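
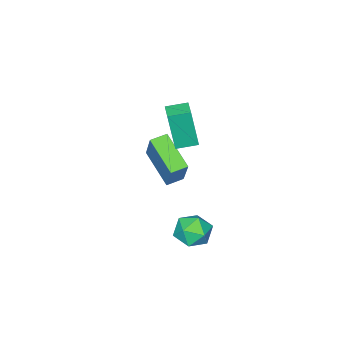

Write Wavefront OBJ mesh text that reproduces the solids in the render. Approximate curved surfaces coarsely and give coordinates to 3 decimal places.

v 1.69 3.216 -2.335
v 2.222 3.973 -2.364
v 2.558 2.647 -1.256
v 3.09 3.404 -1.285
v 2.227 3.458 -0.958
v 1.69 3.81 -1.625
v 3.09 2.81 -1.995
v 2.553 3.162 -2.662
v 3.087 3.722 -2.154
v 2.553 4.122 -1.513
v 2.227 2.498 -2.107
v 1.693 2.898 -1.466
v -2.135 -2.893 -2.405
v -1.561 -2.059 -0.703
v -1.669 -1.131 -3.426
v -1.095 -0.297 -1.724
v -1.325 -3.183 -2.536
v -0.751 -2.349 -0.834
v -0.859 -1.421 -3.557
v -0.285 -0.587 -1.855
v -0.347 -0.524 0.53
v -0.213 -0.878 2.576
v -1.151 0.115 0.693
v -1.017 -0.239 2.739
v 0.277 0.239 0.621
v 0.411 -0.115 2.667
v -0.527 0.878 0.784
v -0.393 0.524 2.83
f 1 12 6
f 1 6 2
f 1 2 8
f 1 8 11
f 1 11 12
f 2 6 10
f 6 12 5
f 12 11 3
f 11 8 7
f 8 2 9
f 4 10 5
f 4 5 3
f 4 3 7
f 4 7 9
f 4 9 10
f 5 10 6
f 3 5 12
f 7 3 11
f 9 7 8
f 10 9 2
f 14 16 13
f 17 14 13
f 13 16 15
f 15 17 13
f 14 20 16
f 18 14 17
f 18 20 14
f 16 20 15
f 19 17 15
f 15 20 19
f 19 18 17
f 20 18 19
f 22 24 21
f 25 22 21
f 21 24 23
f 23 25 21
f 22 28 24
f 26 22 25
f 26 28 22
f 24 28 23
f 27 25 23
f 23 28 27
f 27 26 25
f 28 26 27



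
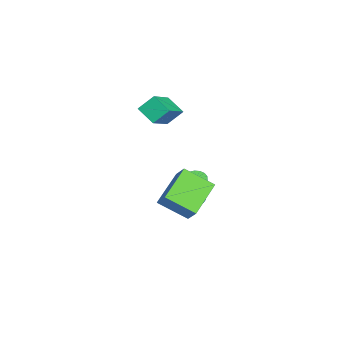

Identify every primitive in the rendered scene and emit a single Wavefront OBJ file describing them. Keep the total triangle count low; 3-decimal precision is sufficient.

v 2.668 -2.297 -2.14
v 2.356 -3.78 -1.206
v 0.973 -1.374 -1.24
v 0.66 -2.857 -0.306
v 3.3 -1.923 -1.334
v 2.987 -3.406 -0.4
v 1.604 -1 -0.434
v 1.292 -2.483 0.5
v -2.38 -1.934 -4.087
v -1.879 -1.716 -4.282
v -1.139 -1.648 -2.308
v -1.64 -1.866 -2.113
v -2.034 -1.491 -4.232
v -1.294 -1.423 -2.257
v -2.269 -1.368 -4.148
v -1.529 -1.3 -2.174
v -2.529 -1.374 -4.051
v -1.789 -1.307 -2.076
v -2.754 -1.509 -3.962
v -2.014 -1.441 -1.987
v -2.894 -1.741 -3.901
v -2.154 -1.673 -1.926
v -2.917 -2.017 -3.884
v -2.177 -1.95 -1.909
v -2.816 -2.274 -3.913
v -2.076 -2.207 -1.938
v -2.615 -2.453 -3.982
v -1.875 -2.386 -2.007
v -2.361 -2.513 -4.075
v -1.621 -2.446 -2.1
v -2.111 -2.441 -4.171
v -1.371 -2.373 -2.196
v -1.922 -2.252 -4.248
v -1.182 -2.184 -2.273
v -1.839 -1.99 -4.288
v -1.099 -1.923 -2.313
v -2.407 -3.301 1.375
v -3.096 -4.053 1.987
v -2.589 -2.508 2.144
v -3.278 -3.26 2.756
v -0.682 -3.98 2.484
v -1.371 -4.732 3.096
v -0.864 -3.187 3.253
v -1.553 -3.939 3.865
f 2 4 1
f 5 2 1
f 1 4 3
f 3 5 1
f 2 8 4
f 6 2 5
f 6 8 2
f 4 8 3
f 7 5 3
f 3 8 7
f 7 6 5
f 8 6 7
f 10 9 13
f 10 13 11
f 11 13 14
f 11 14 12
f 13 9 15
f 13 15 14
f 14 15 16
f 14 16 12
f 15 9 17
f 15 17 16
f 16 17 18
f 16 18 12
f 17 9 19
f 17 19 18
f 18 19 20
f 18 20 12
f 19 9 21
f 19 21 20
f 20 21 22
f 20 22 12
f 21 9 23
f 21 23 22
f 22 23 24
f 22 24 12
f 23 9 25
f 23 25 24
f 24 25 26
f 24 26 12
f 25 9 27
f 25 27 26
f 26 27 28
f 26 28 12
f 27 9 29
f 27 29 28
f 28 29 30
f 28 30 12
f 29 9 31
f 29 31 30
f 30 31 32
f 30 32 12
f 31 9 33
f 31 33 32
f 32 33 34
f 32 34 12
f 33 9 35
f 33 35 34
f 34 35 36
f 34 36 12
f 35 9 10
f 35 10 36
f 36 10 11
f 36 11 12
f 38 40 37
f 41 38 37
f 37 40 39
f 39 41 37
f 38 44 40
f 42 38 41
f 42 44 38
f 40 44 39
f 43 41 39
f 39 44 43
f 43 42 41
f 44 42 43



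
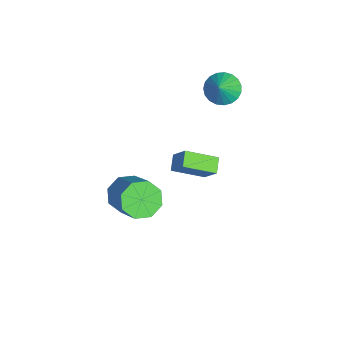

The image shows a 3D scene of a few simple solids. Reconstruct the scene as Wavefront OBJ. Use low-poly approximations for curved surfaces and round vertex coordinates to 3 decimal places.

v 1.184 -2.885 -1.44
v 1.867 -3.21 -2.094
v 3.459 -2.6 -0.735
v 2.776 -2.275 -0.08
v 1.681 -2.476 -2.205
v 3.273 -1.866 -0.846
v 1.204 -1.982 -1.868
v 2.795 -1.372 -0.509
v 0.715 -2.016 -1.28
v 2.307 -1.406 0.079
v 0.501 -2.56 -0.785
v 2.093 -1.95 0.574
v 0.687 -3.294 -0.674
v 2.279 -2.684 0.685
v 1.165 -3.788 -1.011
v 2.756 -3.178 0.348
v 1.653 -3.754 -1.599
v 3.245 -3.144 -0.24
v -2.864 0.797 -4.828
v -2.723 -0.815 -4.062
v -3.647 0.93 -4.403
v -3.505 -0.681 -3.637
v -2.215 1.341 -3.803
v -2.073 -0.27 -3.037
v -2.997 1.475 -3.378
v -2.856 -0.137 -2.612
v -3.525 1.612 1.56
v -3.118 0.99 1.052
v -2.675 1.368 2.54
v -2.927 1.299 0.964
v -2.84 1.663 0.979
v -2.87 2.018 1.094
v -3.014 2.302 1.289
v -3.247 2.468 1.532
v -3.527 2.485 1.779
v -3.807 2.351 1.989
v -4.038 2.09 2.124
v -4.181 1.746 2.162
v -4.21 1.379 2.095
v -4.12 1.052 1.936
v -3.928 0.822 1.712
v -3.666 0.729 1.462
v -3.38 0.788 1.229
f 2 1 5
f 2 5 3
f 3 5 6
f 3 6 4
f 5 1 7
f 5 7 6
f 6 7 8
f 6 8 4
f 7 1 9
f 7 9 8
f 8 9 10
f 8 10 4
f 9 1 11
f 9 11 10
f 10 11 12
f 10 12 4
f 11 1 13
f 11 13 12
f 12 13 14
f 12 14 4
f 13 1 15
f 13 15 14
f 14 15 16
f 14 16 4
f 15 1 17
f 15 17 16
f 16 17 18
f 16 18 4
f 17 1 2
f 17 2 18
f 18 2 3
f 18 3 4
f 20 22 19
f 23 20 19
f 19 22 21
f 21 23 19
f 20 26 22
f 24 20 23
f 24 26 20
f 22 26 21
f 25 23 21
f 21 26 25
f 25 24 23
f 26 24 25
f 28 27 30
f 28 30 29
f 30 27 31
f 30 31 29
f 31 27 32
f 31 32 29
f 32 27 33
f 32 33 29
f 33 27 34
f 33 34 29
f 34 27 35
f 34 35 29
f 35 27 36
f 35 36 29
f 36 27 37
f 36 37 29
f 37 27 38
f 37 38 29
f 38 27 39
f 38 39 29
f 39 27 40
f 39 40 29
f 40 27 41
f 40 41 29
f 41 27 42
f 41 42 29
f 42 27 43
f 42 43 29
f 43 27 28
f 43 28 29



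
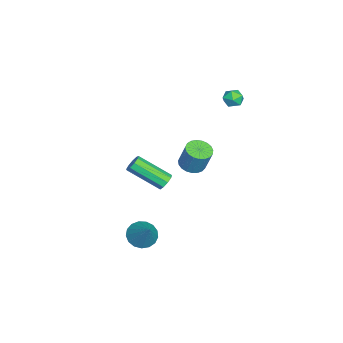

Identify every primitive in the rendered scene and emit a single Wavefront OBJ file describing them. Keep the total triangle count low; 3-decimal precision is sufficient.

v -3.784 2.738 3.329
v -3.399 2.713 3.841
v -3.621 1.727 3.159
v -3.236 1.702 3.671
v -3.867 1.792 3.748
v -3.967 2.416 3.853
v -3.053 2.024 3.147
v -3.153 2.648 3.252
v -2.947 2.272 3.729
v -3.45 2.129 4.1
v -3.57 2.311 2.9
v -4.073 2.168 3.271
v 3.397 -1.526 -2.366
v 4.055 -1.827 -2.772
v 4.483 -0.974 -1.014
v 4.027 -1.453 -2.902
v 3.854 -1.096 -2.909
v 3.576 -0.837 -2.792
v 3.257 -0.736 -2.577
v 2.971 -0.816 -2.314
v 2.782 -1.059 -2.063
v 2.734 -1.409 -1.881
v 2.838 -1.786 -1.81
v 3.07 -2.103 -1.867
v 3.377 -2.289 -2.038
v 3.688 -2.299 -2.284
v 3.933 -2.133 -2.549
v -2.083 -1.129 -2.515
v -1.647 -1.355 -2.784
v -1.841 -3.158 -1.573
v -2.277 -2.931 -1.305
v -1.526 -1.162 -2.476
v -1.719 -2.965 -1.266
v -1.665 -0.953 -2.187
v -1.858 -2.756 -0.977
v -2 -0.826 -2.051
v -2.193 -2.629 -0.841
v -2.374 -0.841 -2.133
v -2.567 -2.644 -0.922
v -2.612 -0.99 -2.393
v -2.805 -2.793 -1.183
v -2.603 -1.204 -2.71
v -2.796 -3.007 -1.5
v -2.35 -1.383 -2.937
v -2.544 -3.186 -1.726
v -1.973 -1.443 -2.965
v -2.166 -3.246 -1.755
v -3.079 0.135 -1.614
v -2.355 -0.069 -1.724
v -2.017 0.362 -0.295
v -2.741 0.565 -0.186
v -2.353 0.234 -1.816
v -2.015 0.664 -0.387
v -2.476 0.519 -1.873
v -2.138 0.95 -0.444
v -2.704 0.738 -1.885
v -2.366 1.168 -0.456
v -2.996 0.852 -1.85
v -2.659 1.283 -0.421
v -3.303 0.843 -1.775
v -2.965 1.274 -0.346
v -3.571 0.711 -1.672
v -3.233 1.142 -0.243
v -3.754 0.479 -1.559
v -3.416 0.91 -0.13
v -3.82 0.188 -1.455
v -3.482 0.619 -0.026
v -3.758 -0.112 -1.379
v -3.42 0.318 0.049
v -3.579 -0.37 -1.344
v -3.241 0.061 0.085
v -3.313 -0.541 -1.356
v -2.975 -0.11 0.073
v -3.006 -0.594 -1.412
v -2.669 -0.164 0.017
v -2.713 -0.522 -1.503
v -2.375 -0.091 -0.074
v -2.482 -0.336 -1.614
v -2.144 0.095 -0.185
f 1 12 6
f 1 6 2
f 1 2 8
f 1 8 11
f 1 11 12
f 2 6 10
f 6 12 5
f 12 11 3
f 11 8 7
f 8 2 9
f 4 10 5
f 4 5 3
f 4 3 7
f 4 7 9
f 4 9 10
f 5 10 6
f 3 5 12
f 7 3 11
f 9 7 8
f 10 9 2
f 14 13 16
f 14 16 15
f 16 13 17
f 16 17 15
f 17 13 18
f 17 18 15
f 18 13 19
f 18 19 15
f 19 13 20
f 19 20 15
f 20 13 21
f 20 21 15
f 21 13 22
f 21 22 15
f 22 13 23
f 22 23 15
f 23 13 24
f 23 24 15
f 24 13 25
f 24 25 15
f 25 13 26
f 25 26 15
f 26 13 27
f 26 27 15
f 27 13 14
f 27 14 15
f 29 28 32
f 29 32 30
f 30 32 33
f 30 33 31
f 32 28 34
f 32 34 33
f 33 34 35
f 33 35 31
f 34 28 36
f 34 36 35
f 35 36 37
f 35 37 31
f 36 28 38
f 36 38 37
f 37 38 39
f 37 39 31
f 38 28 40
f 38 40 39
f 39 40 41
f 39 41 31
f 40 28 42
f 40 42 41
f 41 42 43
f 41 43 31
f 42 28 44
f 42 44 43
f 43 44 45
f 43 45 31
f 44 28 46
f 44 46 45
f 45 46 47
f 45 47 31
f 46 28 29
f 46 29 47
f 47 29 30
f 47 30 31
f 49 48 52
f 49 52 50
f 50 52 53
f 50 53 51
f 52 48 54
f 52 54 53
f 53 54 55
f 53 55 51
f 54 48 56
f 54 56 55
f 55 56 57
f 55 57 51
f 56 48 58
f 56 58 57
f 57 58 59
f 57 59 51
f 58 48 60
f 58 60 59
f 59 60 61
f 59 61 51
f 60 48 62
f 60 62 61
f 61 62 63
f 61 63 51
f 62 48 64
f 62 64 63
f 63 64 65
f 63 65 51
f 64 48 66
f 64 66 65
f 65 66 67
f 65 67 51
f 66 48 68
f 66 68 67
f 67 68 69
f 67 69 51
f 68 48 70
f 68 70 69
f 69 70 71
f 69 71 51
f 70 48 72
f 70 72 71
f 71 72 73
f 71 73 51
f 72 48 74
f 72 74 73
f 73 74 75
f 73 75 51
f 74 48 76
f 74 76 75
f 75 76 77
f 75 77 51
f 76 48 78
f 76 78 77
f 77 78 79
f 77 79 51
f 78 48 49
f 78 49 79
f 79 49 50
f 79 50 51



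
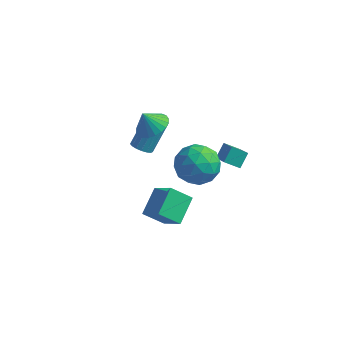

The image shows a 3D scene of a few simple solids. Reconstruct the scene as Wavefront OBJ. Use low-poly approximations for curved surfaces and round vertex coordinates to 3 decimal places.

v 2.388 -3.058 3.196
v 3.37 -3.396 2.597
v 2.81 -4.324 4.603
v 3.792 -4.662 4.004
v 3.735 -3.569 4.494
v 3.474 -2.787 3.624
v 2.706 -4.933 3.576
v 2.445 -4.151 2.706
v 3.566 -4.555 2.832
v 4.202 -3.712 3.399
v 1.978 -4.008 3.801
v 2.614 -3.165 4.368
v 2.842 -3.116 2.773
v 3.338 -4.604 4.427
v 3.305 -3.962 4.715
v 3.882 -4.161 4.363
v 2.903 -2.758 3.376
v 3.481 -2.957 3.024
v 3.695 -3.059 4.139
v 2.699 -4.763 4.176
v 3.277 -4.962 3.824
v 2.298 -3.559 2.837
v 2.875 -3.758 2.485
v 2.485 -4.661 3.061
v 3.534 -3.996 2.559
v 3.782 -4.74 3.386
v 3.144 -4.899 3.135
v 2.991 -4.439 2.623
v 3.908 -3.501 2.892
v 4.156 -4.245 3.72
v 4.123 -3.603 4.007
v 3.97 -3.143 3.496
v 4.024 -4.182 3.031
v 2.024 -3.475 3.48
v 2.272 -4.219 4.308
v 2.21 -4.577 3.704
v 2.057 -4.117 3.193
v 2.398 -2.98 3.814
v 2.646 -3.724 4.641
v 3.189 -3.281 4.577
v 3.036 -2.821 4.065
v 2.156 -3.538 4.169
v 2.511 -0.582 0.85
v 3.456 -1.661 1.937
v 2.59 0.116 1.475
v 3.535 -0.963 2.562
v 3.265 -0.317 0.458
v 4.21 -1.396 1.545
v 3.344 0.381 1.083
v 4.289 -0.698 2.17
v -1.745 -0.454 -0.385
v -1.248 -0.812 -0.237
v -0.918 0.296 1.333
v -1.415 0.654 1.185
v -1.132 -0.596 -0.414
v -0.802 0.511 1.157
v -1.156 -0.348 -0.583
v -0.826 0.759 0.987
v -1.315 -0.124 -0.708
v -0.986 0.983 0.863
v -1.573 0.024 -0.758
v -1.243 1.132 0.812
v -1.87 0.063 -0.723
v -1.54 1.17 0.847
v -2.138 -0.016 -0.611
v -1.809 1.091 0.96
v -2.317 -0.196 -0.447
v -1.987 0.911 1.124
v -2.364 -0.435 -0.269
v -2.034 0.673 1.302
v -2.269 -0.678 -0.117
v -1.939 0.43 1.453
v -2.054 -0.869 -0.027
v -1.725 0.238 1.543
v -1.769 -0.966 -0.019
v -1.439 0.142 1.552
v -1.478 -0.945 -0.095
v -1.148 0.162 1.476
v -0.262 -3.209 -2.748
v 0.93 -3.745 -1.645
v -0.324 -1.753 -1.974
v 0.869 -2.289 -0.871
v 0.711 -2.731 -3.569
v 1.904 -3.267 -2.466
v 0.65 -1.275 -2.795
v 1.842 -1.811 -1.692
v -0.512 -1.561 3.003
v 0.121 -1.043 3.402
v -0.948 -1.779 3.977
v -0.135 -0.805 3.341
v -0.448 -0.682 3.228
v -0.771 -0.692 3.081
v -1.055 -0.835 2.923
v -1.256 -1.088 2.776
v -1.344 -1.413 2.664
v -1.305 -1.761 2.603
v -1.145 -2.078 2.603
v -0.889 -2.317 2.664
v -0.576 -2.44 2.777
v -0.253 -2.43 2.924
v 0.031 -2.287 3.083
v 0.232 -2.034 3.229
v 0.32 -1.708 3.341
v 0.281 -1.361 3.402
f 1 38 17
f 38 12 41
f 17 41 6
f 38 41 17
f 1 17 13
f 17 6 18
f 13 18 2
f 17 18 13
f 1 13 22
f 13 2 23
f 22 23 8
f 13 23 22
f 1 22 34
f 22 8 37
f 34 37 11
f 22 37 34
f 1 34 38
f 34 11 42
f 38 42 12
f 34 42 38
f 2 18 29
f 18 6 32
f 29 32 10
f 18 32 29
f 6 41 19
f 41 12 40
f 19 40 5
f 41 40 19
f 12 42 39
f 42 11 35
f 39 35 3
f 42 35 39
f 11 37 36
f 37 8 24
f 36 24 7
f 37 24 36
f 8 23 28
f 23 2 25
f 28 25 9
f 23 25 28
f 4 30 16
f 30 10 31
f 16 31 5
f 30 31 16
f 4 16 14
f 16 5 15
f 14 15 3
f 16 15 14
f 4 14 21
f 14 3 20
f 21 20 7
f 14 20 21
f 4 21 26
f 21 7 27
f 26 27 9
f 21 27 26
f 4 26 30
f 26 9 33
f 30 33 10
f 26 33 30
f 5 31 19
f 31 10 32
f 19 32 6
f 31 32 19
f 3 15 39
f 15 5 40
f 39 40 12
f 15 40 39
f 7 20 36
f 20 3 35
f 36 35 11
f 20 35 36
f 9 27 28
f 27 7 24
f 28 24 8
f 27 24 28
f 10 33 29
f 33 9 25
f 29 25 2
f 33 25 29
f 44 46 43
f 47 44 43
f 43 46 45
f 45 47 43
f 44 50 46
f 48 44 47
f 48 50 44
f 46 50 45
f 49 47 45
f 45 50 49
f 49 48 47
f 50 48 49
f 52 51 55
f 52 55 53
f 53 55 56
f 53 56 54
f 55 51 57
f 55 57 56
f 56 57 58
f 56 58 54
f 57 51 59
f 57 59 58
f 58 59 60
f 58 60 54
f 59 51 61
f 59 61 60
f 60 61 62
f 60 62 54
f 61 51 63
f 61 63 62
f 62 63 64
f 62 64 54
f 63 51 65
f 63 65 64
f 64 65 66
f 64 66 54
f 65 51 67
f 65 67 66
f 66 67 68
f 66 68 54
f 67 51 69
f 67 69 68
f 68 69 70
f 68 70 54
f 69 51 71
f 69 71 70
f 70 71 72
f 70 72 54
f 71 51 73
f 71 73 72
f 72 73 74
f 72 74 54
f 73 51 75
f 73 75 74
f 74 75 76
f 74 76 54
f 75 51 77
f 75 77 76
f 76 77 78
f 76 78 54
f 77 51 52
f 77 52 78
f 78 52 53
f 78 53 54
f 80 82 79
f 83 80 79
f 79 82 81
f 81 83 79
f 80 86 82
f 84 80 83
f 84 86 80
f 82 86 81
f 85 83 81
f 81 86 85
f 85 84 83
f 86 84 85
f 88 87 90
f 88 90 89
f 90 87 91
f 90 91 89
f 91 87 92
f 91 92 89
f 92 87 93
f 92 93 89
f 93 87 94
f 93 94 89
f 94 87 95
f 94 95 89
f 95 87 96
f 95 96 89
f 96 87 97
f 96 97 89
f 97 87 98
f 97 98 89
f 98 87 99
f 98 99 89
f 99 87 100
f 99 100 89
f 100 87 101
f 100 101 89
f 101 87 102
f 101 102 89
f 102 87 103
f 102 103 89
f 103 87 104
f 103 104 89
f 104 87 88
f 104 88 89



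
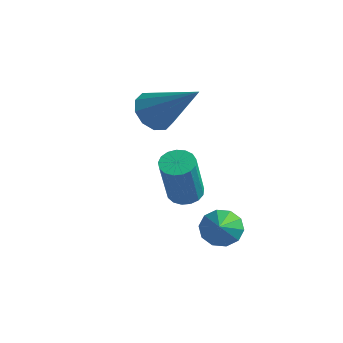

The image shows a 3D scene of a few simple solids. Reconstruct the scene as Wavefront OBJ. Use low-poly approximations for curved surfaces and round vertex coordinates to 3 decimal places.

v -1.069 0.271 1.274
v -0.558 0.219 0.701
v 0.489 0.509 2.646
v -0.674 0.677 0.754
v -0.941 0.98 1.005
v -1.258 1.013 1.359
v -1.502 0.761 1.681
v -1.581 0.323 1.847
v -1.465 -0.136 1.795
v -1.198 -0.439 1.544
v -0.881 -0.471 1.19
v -0.637 -0.22 0.868
v 2.57 -0.923 -1.616
v 2.94 -1.14 -2.117
v 3.29 -1.897 -0.664
v 3.134 -0.826 -1.944
v 3.113 -0.55 -1.645
v 2.884 -0.416 -1.335
v 2.536 -0.476 -1.132
v 2.2 -0.707 -1.114
v 2.005 -1.02 -1.287
v 2.026 -1.297 -1.586
v 2.255 -1.431 -1.897
v 2.604 -1.371 -2.099
v 1.924 -1.769 0.109
v 2.429 -1.577 0.11
v 2.66 -2.199 1.773
v 2.156 -2.391 1.771
v 2.288 -1.381 0.203
v 2.519 -2.003 1.866
v 2.063 -1.274 0.275
v 2.295 -1.896 1.937
v 1.807 -1.281 0.308
v 2.039 -1.903 1.97
v 1.578 -1.399 0.296
v 1.809 -2.021 1.958
v 1.428 -1.602 0.24
v 1.659 -2.224 1.903
v 1.391 -1.843 0.155
v 1.623 -2.466 1.818
v 1.477 -2.068 0.059
v 1.709 -2.69 1.722
v 1.665 -2.223 -0.025
v 1.897 -2.846 1.637
v 1.913 -2.275 -0.079
v 2.144 -2.897 1.583
v 2.163 -2.211 -0.09
v 2.394 -2.833 1.573
v 2.358 -2.045 -0.055
v 2.59 -2.667 1.607
v 2.454 -1.816 0.017
v 2.686 -2.439 1.68
f 2 1 4
f 2 4 3
f 4 1 5
f 4 5 3
f 5 1 6
f 5 6 3
f 6 1 7
f 6 7 3
f 7 1 8
f 7 8 3
f 8 1 9
f 8 9 3
f 9 1 10
f 9 10 3
f 10 1 11
f 10 11 3
f 11 1 12
f 11 12 3
f 12 1 2
f 12 2 3
f 14 13 16
f 14 16 15
f 16 13 17
f 16 17 15
f 17 13 18
f 17 18 15
f 18 13 19
f 18 19 15
f 19 13 20
f 19 20 15
f 20 13 21
f 20 21 15
f 21 13 22
f 21 22 15
f 22 13 23
f 22 23 15
f 23 13 24
f 23 24 15
f 24 13 14
f 24 14 15
f 26 25 29
f 26 29 27
f 27 29 30
f 27 30 28
f 29 25 31
f 29 31 30
f 30 31 32
f 30 32 28
f 31 25 33
f 31 33 32
f 32 33 34
f 32 34 28
f 33 25 35
f 33 35 34
f 34 35 36
f 34 36 28
f 35 25 37
f 35 37 36
f 36 37 38
f 36 38 28
f 37 25 39
f 37 39 38
f 38 39 40
f 38 40 28
f 39 25 41
f 39 41 40
f 40 41 42
f 40 42 28
f 41 25 43
f 41 43 42
f 42 43 44
f 42 44 28
f 43 25 45
f 43 45 44
f 44 45 46
f 44 46 28
f 45 25 47
f 45 47 46
f 46 47 48
f 46 48 28
f 47 25 49
f 47 49 48
f 48 49 50
f 48 50 28
f 49 25 51
f 49 51 50
f 50 51 52
f 50 52 28
f 51 25 26
f 51 26 52
f 52 26 27
f 52 27 28



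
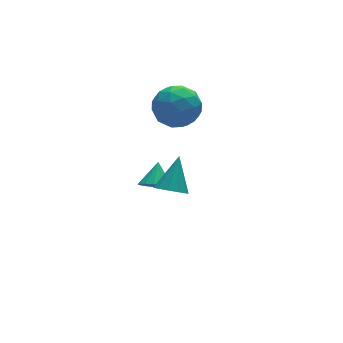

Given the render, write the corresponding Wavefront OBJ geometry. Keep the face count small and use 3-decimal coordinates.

v -1.265 -2.072 -0.428
v -0.898 -1.639 -0.963
v -0.435 -1.148 0.888
v -1.313 -1.421 -0.855
v -1.711 -1.451 -0.583
v -1.937 -1.718 -0.253
v -1.908 -2.121 0.011
v -1.632 -2.505 0.107
v -1.216 -2.723 -0.002
v -0.819 -2.693 -0.273
v -0.592 -2.426 -0.604
v -0.622 -2.023 -0.868
v -0.001 2.386 -4.304
v 0.687 1.939 -4.307
v 0.541 3.214 -3.416
v 0.743 2.229 -4.612
v 0.6 2.561 -4.834
v 0.296 2.846 -4.914
v -0.087 3.008 -4.831
v -0.448 3.003 -4.607
v -0.688 2.832 -4.302
v -0.745 2.542 -3.997
v -0.602 2.21 -3.775
v -0.297 1.925 -3.694
v 0.086 1.764 -3.777
v 0.447 1.769 -4.001
v 0.843 3.138 1.404
v 1.875 2.562 1.704
v -0.055 1.398 1.156
v 0.977 0.822 1.456
v 0.359 1.448 2.302
v 0.915 2.523 2.455
v 0.905 1.437 0.405
v 1.461 2.512 0.558
v 1.914 1.51 1.087
v 1.576 1.518 2.259
v 0.244 2.442 0.601
v -0.094 2.45 1.773
v 1.438 3.002 1.576
v 0.382 0.958 1.284
v 0.019 1.326 1.781
v 0.626 0.987 1.958
v 0.874 2.98 2.017
v 1.48 2.641 2.194
v 0.589 1.987 2.545
v 0.34 1.319 0.666
v 0.946 0.98 0.843
v 1.194 2.973 0.902
v 1.801 2.634 1.079
v 1.231 1.973 0.315
v 2.067 2.046 1.39
v 1.539 1.023 1.244
v 1.497 1.385 0.626
v 1.824 2.017 0.716
v 1.869 2.05 2.079
v 1.341 1.028 1.933
v 0.978 1.396 2.43
v 1.305 2.028 2.52
v 1.892 1.432 1.716
v 0.479 2.932 0.927
v -0.049 1.91 0.781
v 0.515 1.932 0.34
v 0.842 2.564 0.43
v 0.281 2.937 1.616
v -0.247 1.914 1.47
v -0.004 1.943 2.144
v 0.323 2.575 2.234
v -0.072 2.528 1.144
f 2 1 4
f 2 4 3
f 4 1 5
f 4 5 3
f 5 1 6
f 5 6 3
f 6 1 7
f 6 7 3
f 7 1 8
f 7 8 3
f 8 1 9
f 8 9 3
f 9 1 10
f 9 10 3
f 10 1 11
f 10 11 3
f 11 1 12
f 11 12 3
f 12 1 2
f 12 2 3
f 14 13 16
f 14 16 15
f 16 13 17
f 16 17 15
f 17 13 18
f 17 18 15
f 18 13 19
f 18 19 15
f 19 13 20
f 19 20 15
f 20 13 21
f 20 21 15
f 21 13 22
f 21 22 15
f 22 13 23
f 22 23 15
f 23 13 24
f 23 24 15
f 24 13 25
f 24 25 15
f 25 13 26
f 25 26 15
f 26 13 14
f 26 14 15
f 27 64 43
f 64 38 67
f 43 67 32
f 64 67 43
f 27 43 39
f 43 32 44
f 39 44 28
f 43 44 39
f 27 39 48
f 39 28 49
f 48 49 34
f 39 49 48
f 27 48 60
f 48 34 63
f 60 63 37
f 48 63 60
f 27 60 64
f 60 37 68
f 64 68 38
f 60 68 64
f 28 44 55
f 44 32 58
f 55 58 36
f 44 58 55
f 32 67 45
f 67 38 66
f 45 66 31
f 67 66 45
f 38 68 65
f 68 37 61
f 65 61 29
f 68 61 65
f 37 63 62
f 63 34 50
f 62 50 33
f 63 50 62
f 34 49 54
f 49 28 51
f 54 51 35
f 49 51 54
f 30 56 42
f 56 36 57
f 42 57 31
f 56 57 42
f 30 42 40
f 42 31 41
f 40 41 29
f 42 41 40
f 30 40 47
f 40 29 46
f 47 46 33
f 40 46 47
f 30 47 52
f 47 33 53
f 52 53 35
f 47 53 52
f 30 52 56
f 52 35 59
f 56 59 36
f 52 59 56
f 31 57 45
f 57 36 58
f 45 58 32
f 57 58 45
f 29 41 65
f 41 31 66
f 65 66 38
f 41 66 65
f 33 46 62
f 46 29 61
f 62 61 37
f 46 61 62
f 35 53 54
f 53 33 50
f 54 50 34
f 53 50 54
f 36 59 55
f 59 35 51
f 55 51 28
f 59 51 55



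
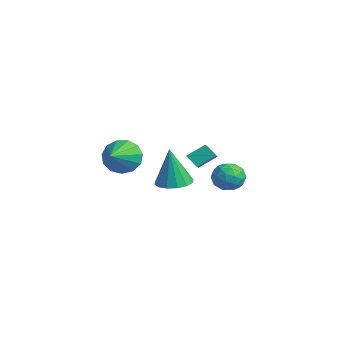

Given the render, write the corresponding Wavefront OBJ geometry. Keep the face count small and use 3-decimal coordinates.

v 3.743 0.19 0.072
v 4.603 0.487 0.092
v 3.777 -0.05 2.188
v 4.339 0.875 0.14
v 3.915 1.078 0.17
v 3.445 1.044 0.174
v 3.055 0.781 0.15
v 2.85 0.36 0.105
v 2.883 -0.107 0.052
v 3.147 -0.494 0.004
v 3.571 -0.698 -0.026
v 4.041 -0.664 -0.03
v 4.431 -0.401 -0.006
v 4.637 0.021 0.038
v 0.208 2.272 0.156
v 0.876 1.914 0.494
v 0.358 3.176 0.816
v 1.027 2.819 1.154
v 0.693 2.621 -0.434
v 1.362 2.264 -0.096
v 0.844 3.526 0.226
v 1.512 3.168 0.564
v 3.258 -2.147 1.818
v 3.874 -1.842 1.092
v 4.402 -3.113 2.382
v 3.955 -1.492 1.526
v 3.815 -1.35 2.053
v 3.498 -1.461 2.505
v 3.105 -1.79 2.739
v 2.76 -2.232 2.681
v 2.574 -2.647 2.349
v 2.605 -2.904 1.848
v 2.843 -2.92 1.337
v 3.213 -2.69 0.979
v 3.597 -2.289 0.888
v 1.751 4.278 -1.635
v 2.242 4.244 -0.876
v 0.718 3.456 -1.004
v 1.209 3.422 -0.245
v 0.828 4.201 -0.502
v 1.466 4.709 -0.892
v 1.494 2.991 -0.988
v 2.132 3.499 -1.378
v 2.083 3.449 -0.477
v 1.672 4.196 -0.176
v 1.288 3.504 -1.704
v 0.877 4.251 -1.403
v 2.087 4.333 -1.311
v 0.873 3.367 -0.569
v 0.649 3.825 -0.72
v 0.938 3.804 -0.274
v 1.631 4.606 -1.32
v 1.92 4.586 -0.875
v 1.089 4.561 -0.654
v 1.04 3.114 -1.005
v 1.329 3.094 -0.56
v 2.022 3.896 -1.606
v 2.311 3.875 -1.16
v 1.871 3.139 -1.226
v 2.282 3.845 -0.63
v 1.675 3.362 -0.259
v 1.842 3.109 -0.696
v 2.218 3.408 -0.925
v 2.041 4.285 -0.454
v 1.434 3.802 -0.083
v 1.21 4.259 -0.234
v 1.585 4.558 -0.463
v 1.947 3.817 -0.219
v 1.526 3.898 -1.797
v 0.919 3.415 -1.426
v 1.375 3.142 -1.417
v 1.75 3.441 -1.646
v 1.285 4.338 -1.621
v 0.678 3.855 -1.25
v 0.742 4.292 -0.955
v 1.118 4.591 -1.184
v 1.013 3.883 -1.661
f 2 1 4
f 2 4 3
f 4 1 5
f 4 5 3
f 5 1 6
f 5 6 3
f 6 1 7
f 6 7 3
f 7 1 8
f 7 8 3
f 8 1 9
f 8 9 3
f 9 1 10
f 9 10 3
f 10 1 11
f 10 11 3
f 11 1 12
f 11 12 3
f 12 1 13
f 12 13 3
f 13 1 14
f 13 14 3
f 14 1 2
f 14 2 3
f 16 18 15
f 19 16 15
f 15 18 17
f 17 19 15
f 16 22 18
f 20 16 19
f 20 22 16
f 18 22 17
f 21 19 17
f 17 22 21
f 21 20 19
f 22 20 21
f 24 23 26
f 24 26 25
f 26 23 27
f 26 27 25
f 27 23 28
f 27 28 25
f 28 23 29
f 28 29 25
f 29 23 30
f 29 30 25
f 30 23 31
f 30 31 25
f 31 23 32
f 31 32 25
f 32 23 33
f 32 33 25
f 33 23 34
f 33 34 25
f 34 23 35
f 34 35 25
f 35 23 24
f 35 24 25
f 36 73 52
f 73 47 76
f 52 76 41
f 73 76 52
f 36 52 48
f 52 41 53
f 48 53 37
f 52 53 48
f 36 48 57
f 48 37 58
f 57 58 43
f 48 58 57
f 36 57 69
f 57 43 72
f 69 72 46
f 57 72 69
f 36 69 73
f 69 46 77
f 73 77 47
f 69 77 73
f 37 53 64
f 53 41 67
f 64 67 45
f 53 67 64
f 41 76 54
f 76 47 75
f 54 75 40
f 76 75 54
f 47 77 74
f 77 46 70
f 74 70 38
f 77 70 74
f 46 72 71
f 72 43 59
f 71 59 42
f 72 59 71
f 43 58 63
f 58 37 60
f 63 60 44
f 58 60 63
f 39 65 51
f 65 45 66
f 51 66 40
f 65 66 51
f 39 51 49
f 51 40 50
f 49 50 38
f 51 50 49
f 39 49 56
f 49 38 55
f 56 55 42
f 49 55 56
f 39 56 61
f 56 42 62
f 61 62 44
f 56 62 61
f 39 61 65
f 61 44 68
f 65 68 45
f 61 68 65
f 40 66 54
f 66 45 67
f 54 67 41
f 66 67 54
f 38 50 74
f 50 40 75
f 74 75 47
f 50 75 74
f 42 55 71
f 55 38 70
f 71 70 46
f 55 70 71
f 44 62 63
f 62 42 59
f 63 59 43
f 62 59 63
f 45 68 64
f 68 44 60
f 64 60 37
f 68 60 64



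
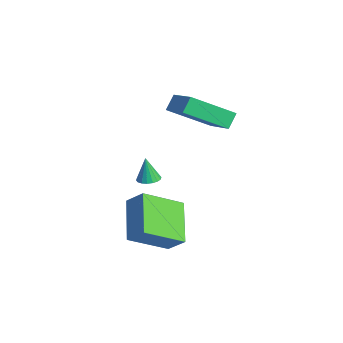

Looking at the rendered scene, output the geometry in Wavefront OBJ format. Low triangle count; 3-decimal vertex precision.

v -3.337 2.524 2.195
v -3.658 2.973 2.829
v -2.93 4.331 1.123
v -3.251 4.78 1.757
v -1.529 2.62 3.043
v -1.85 3.069 3.677
v -1.122 4.427 1.971
v -1.443 4.876 2.605
v -2.383 1.453 -1.163
v -1.867 1.455 -1.095
v -2.537 1.367 0.003
v -1.921 1.68 -1.085
v -2.066 1.86 -1.091
v -2.274 1.959 -1.111
v -2.504 1.959 -1.142
v -2.709 1.858 -1.177
v -2.85 1.677 -1.209
v -2.898 1.452 -1.232
v -2.844 1.227 -1.241
v -2.699 1.047 -1.235
v -2.491 0.947 -1.215
v -2.262 0.948 -1.185
v -2.056 1.049 -1.15
v -1.915 1.23 -1.118
v -0.425 -0.119 -0.891
v 0.201 0.371 -0.16
v -0.565 1.625 -1.94
v 0.061 2.115 -1.209
v 1.239 -0.635 -1.971
v 1.865 -0.145 -1.24
v 1.099 1.109 -3.02
v 1.725 1.599 -2.289
f 2 4 1
f 5 2 1
f 1 4 3
f 3 5 1
f 2 8 4
f 6 2 5
f 6 8 2
f 4 8 3
f 7 5 3
f 3 8 7
f 7 6 5
f 8 6 7
f 10 9 12
f 10 12 11
f 12 9 13
f 12 13 11
f 13 9 14
f 13 14 11
f 14 9 15
f 14 15 11
f 15 9 16
f 15 16 11
f 16 9 17
f 16 17 11
f 17 9 18
f 17 18 11
f 18 9 19
f 18 19 11
f 19 9 20
f 19 20 11
f 20 9 21
f 20 21 11
f 21 9 22
f 21 22 11
f 22 9 23
f 22 23 11
f 23 9 24
f 23 24 11
f 24 9 10
f 24 10 11
f 26 28 25
f 29 26 25
f 25 28 27
f 27 29 25
f 26 32 28
f 30 26 29
f 30 32 26
f 28 32 27
f 31 29 27
f 27 32 31
f 31 30 29
f 32 30 31



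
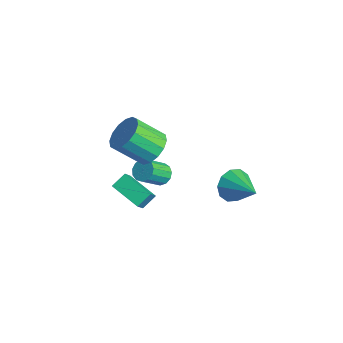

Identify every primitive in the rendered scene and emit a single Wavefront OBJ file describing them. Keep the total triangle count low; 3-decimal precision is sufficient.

v -1.76 3.679 -1.71
v -1.362 3.073 -2.398
v -0 3.881 -0.87
v -1.327 3.652 -2.611
v -1.458 4.242 -2.479
v -1.704 4.616 -2.053
v -1.972 4.632 -1.496
v -2.158 4.284 -1.021
v -2.193 3.705 -0.808
v -2.062 3.115 -0.94
v -1.815 2.741 -1.366
v -1.548 2.725 -1.923
v -3.985 0.761 -1.26
v -3.359 0.943 -1.155
v -3.21 -0.178 -0.095
v -3.835 -0.361 -0.2
v -3.567 1.14 -0.917
v -3.418 0.019 0.142
v -3.908 1.216 -0.788
v -3.758 0.095 0.271
v -4.272 1.148 -0.809
v -4.123 0.026 0.25
v -4.546 0.957 -0.973
v -4.397 -0.165 0.086
v -4.641 0.703 -1.228
v -4.492 -0.418 -0.169
v -4.528 0.468 -1.493
v -4.379 -0.654 -0.434
v -4.242 0.326 -1.684
v -4.093 -0.796 -0.624
v -3.875 0.322 -1.74
v -3.726 -0.8 -0.681
v -3.542 0.457 -1.644
v -3.393 -0.665 -0.584
v -3.35 0.689 -1.425
v -3.201 -0.433 -0.366
v -1.721 -2.892 1.603
v -1.058 -3.536 2.72
v -1.817 -2.134 2.097
v -1.154 -2.778 3.214
v -0.246 -2.342 1.046
v 0.417 -2.986 2.163
v -0.342 -1.584 1.54
v 0.321 -2.228 2.657
v -2.457 -0.571 2.924
v -1.651 -0.388 3.539
v -2.337 -1.566 4.79
v -3.143 -1.749 4.176
v -2.016 -0.026 3.679
v -2.702 -1.204 4.93
v -2.5 0.19 3.617
v -3.186 -0.988 4.868
v -2.972 0.202 3.37
v -3.658 -0.976 4.621
v -3.306 0.007 3.003
v -3.992 -1.171 4.254
v -3.413 -0.343 2.615
v -4.099 -1.521 3.866
v -3.263 -0.754 2.31
v -3.949 -1.932 3.561
v -2.898 -1.116 2.17
v -3.584 -2.294 3.421
v -2.414 -1.332 2.232
v -3.1 -2.51 3.483
v -1.942 -1.344 2.479
v -2.628 -2.522 3.73
v -1.608 -1.149 2.846
v -2.294 -2.327 4.097
v -1.501 -0.799 3.234
v -2.187 -1.977 4.485
f 2 1 4
f 2 4 3
f 4 1 5
f 4 5 3
f 5 1 6
f 5 6 3
f 6 1 7
f 6 7 3
f 7 1 8
f 7 8 3
f 8 1 9
f 8 9 3
f 9 1 10
f 9 10 3
f 10 1 11
f 10 11 3
f 11 1 12
f 11 12 3
f 12 1 2
f 12 2 3
f 14 13 17
f 14 17 15
f 15 17 18
f 15 18 16
f 17 13 19
f 17 19 18
f 18 19 20
f 18 20 16
f 19 13 21
f 19 21 20
f 20 21 22
f 20 22 16
f 21 13 23
f 21 23 22
f 22 23 24
f 22 24 16
f 23 13 25
f 23 25 24
f 24 25 26
f 24 26 16
f 25 13 27
f 25 27 26
f 26 27 28
f 26 28 16
f 27 13 29
f 27 29 28
f 28 29 30
f 28 30 16
f 29 13 31
f 29 31 30
f 30 31 32
f 30 32 16
f 31 13 33
f 31 33 32
f 32 33 34
f 32 34 16
f 33 13 35
f 33 35 34
f 34 35 36
f 34 36 16
f 35 13 14
f 35 14 36
f 36 14 15
f 36 15 16
f 38 40 37
f 41 38 37
f 37 40 39
f 39 41 37
f 38 44 40
f 42 38 41
f 42 44 38
f 40 44 39
f 43 41 39
f 39 44 43
f 43 42 41
f 44 42 43
f 46 45 49
f 46 49 47
f 47 49 50
f 47 50 48
f 49 45 51
f 49 51 50
f 50 51 52
f 50 52 48
f 51 45 53
f 51 53 52
f 52 53 54
f 52 54 48
f 53 45 55
f 53 55 54
f 54 55 56
f 54 56 48
f 55 45 57
f 55 57 56
f 56 57 58
f 56 58 48
f 57 45 59
f 57 59 58
f 58 59 60
f 58 60 48
f 59 45 61
f 59 61 60
f 60 61 62
f 60 62 48
f 61 45 63
f 61 63 62
f 62 63 64
f 62 64 48
f 63 45 65
f 63 65 64
f 64 65 66
f 64 66 48
f 65 45 67
f 65 67 66
f 66 67 68
f 66 68 48
f 67 45 69
f 67 69 68
f 68 69 70
f 68 70 48
f 69 45 46
f 69 46 70
f 70 46 47
f 70 47 48



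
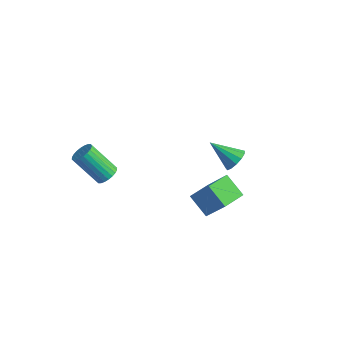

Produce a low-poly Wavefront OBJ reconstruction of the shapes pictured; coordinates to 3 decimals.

v -0.12 2.313 -4.318
v 0.311 2.215 -3.802
v -1.34 1.867 -3.382
v 0.196 2.58 -3.778
v -0.02 2.86 -3.926
v -0.268 2.966 -4.199
v -0.469 2.865 -4.509
v -0.559 2.588 -4.758
v -0.51 2.224 -4.868
v -0.338 1.889 -4.803
v -0.096 1.687 -4.584
v 0.138 1.685 -4.28
v 0.29 1.882 -3.989
v -2.712 -3.731 -2.385
v -2.373 -3.436 -2.003
v -3.489 -3.873 -0.673
v -3.828 -4.169 -1.055
v -2.518 -3.271 -2.071
v -3.634 -3.708 -0.741
v -2.693 -3.176 -2.186
v -3.809 -3.613 -0.857
v -2.871 -3.166 -2.332
v -3.987 -3.603 -1.003
v -3.024 -3.241 -2.486
v -4.141 -3.678 -1.156
v -3.13 -3.392 -2.624
v -4.247 -3.829 -1.295
v -3.173 -3.594 -2.726
v -4.289 -4.031 -1.397
v -3.145 -3.817 -2.776
v -4.261 -4.254 -1.447
v -3.051 -4.027 -2.767
v -4.167 -4.464 -1.437
v -2.906 -4.192 -2.699
v -4.022 -4.629 -1.369
v -2.731 -4.287 -2.583
v -3.847 -4.724 -1.254
v -2.553 -4.297 -2.437
v -3.669 -4.734 -1.108
v -2.399 -4.222 -2.284
v -3.516 -4.659 -0.954
v -2.293 -4.071 -2.145
v -3.41 -4.508 -0.816
v -2.251 -3.869 -2.043
v -3.367 -4.306 -0.714
v -2.279 -3.646 -1.993
v -3.395 -4.083 -0.664
v -0.047 -1.063 -4.353
v 1.06 -1.058 -2.76
v 0.024 0.133 -4.406
v 1.131 0.139 -2.813
v 1.009 -1.159 -5.087
v 2.116 -1.153 -3.494
v 1.08 0.038 -5.14
v 2.187 0.043 -3.547
f 2 1 4
f 2 4 3
f 4 1 5
f 4 5 3
f 5 1 6
f 5 6 3
f 6 1 7
f 6 7 3
f 7 1 8
f 7 8 3
f 8 1 9
f 8 9 3
f 9 1 10
f 9 10 3
f 10 1 11
f 10 11 3
f 11 1 12
f 11 12 3
f 12 1 13
f 12 13 3
f 13 1 2
f 13 2 3
f 15 14 18
f 15 18 16
f 16 18 19
f 16 19 17
f 18 14 20
f 18 20 19
f 19 20 21
f 19 21 17
f 20 14 22
f 20 22 21
f 21 22 23
f 21 23 17
f 22 14 24
f 22 24 23
f 23 24 25
f 23 25 17
f 24 14 26
f 24 26 25
f 25 26 27
f 25 27 17
f 26 14 28
f 26 28 27
f 27 28 29
f 27 29 17
f 28 14 30
f 28 30 29
f 29 30 31
f 29 31 17
f 30 14 32
f 30 32 31
f 31 32 33
f 31 33 17
f 32 14 34
f 32 34 33
f 33 34 35
f 33 35 17
f 34 14 36
f 34 36 35
f 35 36 37
f 35 37 17
f 36 14 38
f 36 38 37
f 37 38 39
f 37 39 17
f 38 14 40
f 38 40 39
f 39 40 41
f 39 41 17
f 40 14 42
f 40 42 41
f 41 42 43
f 41 43 17
f 42 14 44
f 42 44 43
f 43 44 45
f 43 45 17
f 44 14 46
f 44 46 45
f 45 46 47
f 45 47 17
f 46 14 15
f 46 15 47
f 47 15 16
f 47 16 17
f 49 51 48
f 52 49 48
f 48 51 50
f 50 52 48
f 49 55 51
f 53 49 52
f 53 55 49
f 51 55 50
f 54 52 50
f 50 55 54
f 54 53 52
f 55 53 54



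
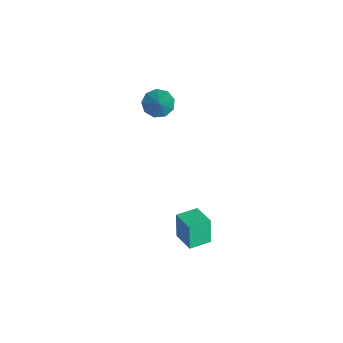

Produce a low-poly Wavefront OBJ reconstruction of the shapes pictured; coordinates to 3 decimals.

v 2.63 2.338 -3.376
v 2.397 2.276 -1.987
v 3.576 3.068 -3.185
v 3.343 3.006 -1.796
v 3.297 1.454 -3.304
v 3.064 1.392 -1.915
v 4.243 2.184 -3.113
v 4.01 2.122 -1.724
v -0.161 0.121 3.141
v 0.393 0.012 2.617
v 0.901 0.339 4.219
v 0.264 0.523 2.64
v -0.064 0.845 2.898
v -0.437 0.828 3.269
v -0.681 0.48 3.58
v -0.682 -0.036 3.686
v -0.44 -0.478 3.536
v -0.067 -0.641 3.202
v 0.262 -0.447 2.839
f 2 4 1
f 5 2 1
f 1 4 3
f 3 5 1
f 2 8 4
f 6 2 5
f 6 8 2
f 4 8 3
f 7 5 3
f 3 8 7
f 7 6 5
f 8 6 7
f 10 9 12
f 10 12 11
f 12 9 13
f 12 13 11
f 13 9 14
f 13 14 11
f 14 9 15
f 14 15 11
f 15 9 16
f 15 16 11
f 16 9 17
f 16 17 11
f 17 9 18
f 17 18 11
f 18 9 19
f 18 19 11
f 19 9 10
f 19 10 11



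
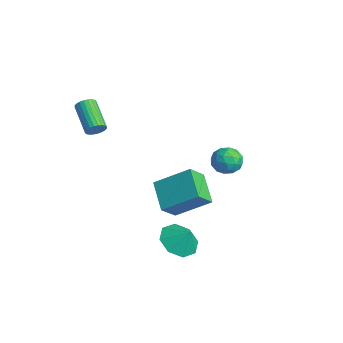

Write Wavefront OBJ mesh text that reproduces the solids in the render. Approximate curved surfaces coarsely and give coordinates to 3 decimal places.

v -2.603 3.584 -1.607
v -1.967 4.118 -1.638
v -1.753 2.562 -1.802
v -1.117 3.096 -1.833
v -1.516 2.965 -1.116
v -2.041 3.597 -0.995
v -1.679 3.083 -2.445
v -2.204 3.715 -2.324
v -1.396 3.809 -2.155
v -1.295 3.736 -1.334
v -2.425 2.944 -2.106
v -2.324 2.871 -1.285
v -2.36 3.941 -1.605
v -1.36 2.739 -1.835
v -1.594 2.662 -1.413
v -1.221 2.976 -1.431
v -2.403 3.635 -1.228
v -2.029 3.949 -1.246
v -1.764 3.271 -0.939
v -1.691 2.731 -2.194
v -1.317 3.045 -2.212
v -2.499 3.704 -2.009
v -2.126 4.018 -2.027
v -1.956 3.409 -2.501
v -1.651 4.073 -1.928
v -1.151 3.472 -2.042
v -1.481 3.464 -2.402
v -1.79 3.836 -2.331
v -1.591 4.03 -1.445
v -1.092 3.429 -1.56
v -1.326 3.352 -1.138
v -1.635 3.724 -1.067
v -1.256 3.848 -1.749
v -2.628 3.251 -1.88
v -2.129 2.65 -1.995
v -2.085 2.956 -2.373
v -2.394 3.328 -2.302
v -2.569 3.208 -1.398
v -2.069 2.607 -1.512
v -1.93 2.844 -1.109
v -2.239 3.216 -1.038
v -2.464 2.832 -1.691
v -2.484 -3.004 1.778
v -2.221 -2.998 2.226
v -3.692 -2.889 3.09
v -3.956 -2.896 2.642
v -2.231 -2.8 2.184
v -3.703 -2.691 3.047
v -2.28 -2.633 2.079
v -3.752 -2.524 2.943
v -2.36 -2.522 1.929
v -3.832 -2.414 2.793
v -2.459 -2.485 1.756
v -3.931 -2.377 2.62
v -2.562 -2.527 1.586
v -4.034 -2.419 2.45
v -2.653 -2.642 1.445
v -4.125 -2.534 2.309
v -2.718 -2.812 1.355
v -4.19 -2.703 2.219
v -2.748 -3.011 1.33
v -4.219 -2.902 2.194
v -2.737 -3.209 1.373
v -4.209 -3.1 2.236
v -2.688 -3.376 1.477
v -4.16 -3.267 2.341
v -2.608 -3.486 1.627
v -4.08 -3.378 2.491
v -2.509 -3.523 1.8
v -3.981 -3.415 2.664
v -2.406 -3.481 1.97
v -3.878 -3.373 2.834
v -2.315 -3.366 2.111
v -3.787 -3.258 2.975
v -2.25 -3.197 2.201
v -3.722 -3.088 3.065
v 1.385 -0.665 -3.983
v 1.99 -1.481 -4.079
v 1.935 -0.355 -3.157
v 2.251 -0.867 -4.484
v 2.004 -0.134 -4.595
v 1.395 0.287 -4.348
v 0.78 0.151 -3.887
v 0.519 -0.464 -3.483
v 0.765 -1.196 -3.371
v 1.374 -1.618 -3.618
v 0.197 -0.29 -3.166
v 0.543 -1.149 -2.312
v -1.264 -0.018 -2.3
v -0.918 -0.878 -1.447
v 1.098 1.138 -2.093
v 1.444 0.278 -1.24
v -0.363 1.409 -1.228
v -0.017 0.55 -0.374
f 1 38 17
f 38 12 41
f 17 41 6
f 38 41 17
f 1 17 13
f 17 6 18
f 13 18 2
f 17 18 13
f 1 13 22
f 13 2 23
f 22 23 8
f 13 23 22
f 1 22 34
f 22 8 37
f 34 37 11
f 22 37 34
f 1 34 38
f 34 11 42
f 38 42 12
f 34 42 38
f 2 18 29
f 18 6 32
f 29 32 10
f 18 32 29
f 6 41 19
f 41 12 40
f 19 40 5
f 41 40 19
f 12 42 39
f 42 11 35
f 39 35 3
f 42 35 39
f 11 37 36
f 37 8 24
f 36 24 7
f 37 24 36
f 8 23 28
f 23 2 25
f 28 25 9
f 23 25 28
f 4 30 16
f 30 10 31
f 16 31 5
f 30 31 16
f 4 16 14
f 16 5 15
f 14 15 3
f 16 15 14
f 4 14 21
f 14 3 20
f 21 20 7
f 14 20 21
f 4 21 26
f 21 7 27
f 26 27 9
f 21 27 26
f 4 26 30
f 26 9 33
f 30 33 10
f 26 33 30
f 5 31 19
f 31 10 32
f 19 32 6
f 31 32 19
f 3 15 39
f 15 5 40
f 39 40 12
f 15 40 39
f 7 20 36
f 20 3 35
f 36 35 11
f 20 35 36
f 9 27 28
f 27 7 24
f 28 24 8
f 27 24 28
f 10 33 29
f 33 9 25
f 29 25 2
f 33 25 29
f 44 43 47
f 44 47 45
f 45 47 48
f 45 48 46
f 47 43 49
f 47 49 48
f 48 49 50
f 48 50 46
f 49 43 51
f 49 51 50
f 50 51 52
f 50 52 46
f 51 43 53
f 51 53 52
f 52 53 54
f 52 54 46
f 53 43 55
f 53 55 54
f 54 55 56
f 54 56 46
f 55 43 57
f 55 57 56
f 56 57 58
f 56 58 46
f 57 43 59
f 57 59 58
f 58 59 60
f 58 60 46
f 59 43 61
f 59 61 60
f 60 61 62
f 60 62 46
f 61 43 63
f 61 63 62
f 62 63 64
f 62 64 46
f 63 43 65
f 63 65 64
f 64 65 66
f 64 66 46
f 65 43 67
f 65 67 66
f 66 67 68
f 66 68 46
f 67 43 69
f 67 69 68
f 68 69 70
f 68 70 46
f 69 43 71
f 69 71 70
f 70 71 72
f 70 72 46
f 71 43 73
f 71 73 72
f 72 73 74
f 72 74 46
f 73 43 75
f 73 75 74
f 74 75 76
f 74 76 46
f 75 43 44
f 75 44 76
f 76 44 45
f 76 45 46
f 78 77 80
f 78 80 79
f 80 77 81
f 80 81 79
f 81 77 82
f 81 82 79
f 82 77 83
f 82 83 79
f 83 77 84
f 83 84 79
f 84 77 85
f 84 85 79
f 85 77 86
f 85 86 79
f 86 77 78
f 86 78 79
f 88 90 87
f 91 88 87
f 87 90 89
f 89 91 87
f 88 94 90
f 92 88 91
f 92 94 88
f 90 94 89
f 93 91 89
f 89 94 93
f 93 92 91
f 94 92 93



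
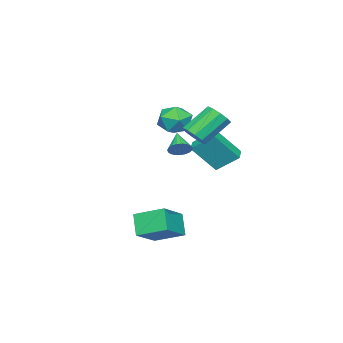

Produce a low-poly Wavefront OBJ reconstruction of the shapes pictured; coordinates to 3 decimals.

v 3.915 -1.402 -2.284
v 3.613 0.093 -1.707
v 2.349 -1.376 -3.171
v 2.047 0.119 -2.594
v 4.513 -0.879 -3.326
v 4.211 0.616 -2.749
v 2.947 -0.853 -4.213
v 2.645 0.642 -3.636
v -0.139 -1.315 0.67
v 0.104 -1.052 1.164
v -0.941 -1.965 1.41
v -0.082 -0.891 1.105
v -0.278 -0.802 0.97
v -0.45 -0.803 0.783
v -0.568 -0.891 0.577
v -0.612 -1.054 0.387
v -0.574 -1.261 0.246
v -0.461 -1.478 0.178
v -0.292 -1.666 0.195
v -0.097 -1.794 0.295
v 0.091 -1.839 0.459
v 0.239 -1.794 0.66
v 0.322 -1.665 0.862
v 0.325 -1.476 1.031
v 0.248 -1.26 1.138
v 0.643 -0.087 1.973
v 1.216 0.311 2.275
v 0.09 1.024 3.47
v -0.483 0.627 3.167
v 1.021 0.572 1.936
v -0.105 1.285 3.131
v 0.682 0.581 1.611
v -0.444 1.294 2.806
v 0.328 0.335 1.424
v -0.798 1.048 2.619
v 0.094 -0.072 1.447
v -1.032 0.641 2.642
v 0.07 -0.484 1.67
v -1.056 0.229 2.865
v 0.265 -0.745 2.009
v -0.861 -0.032 3.204
v 0.604 -0.754 2.334
v -0.522 -0.041 3.529
v 0.958 -0.508 2.521
v -0.168 0.205 3.716
v 1.192 -0.101 2.498
v 0.066 0.612 3.693
v -3.163 -0.954 -1.101
v -3.465 0.186 -0.173
v -2.419 -0.625 -1.263
v -2.72 0.514 -0.335
v -2.4 -1.954 0.375
v -2.701 -0.815 1.303
v -1.655 -1.626 0.213
v -1.957 -0.486 1.141
v -2.858 -2.436 1.484
v -2.38 -1.937 2.205
v -1.7 -3.563 1.495
v -1.222 -3.064 2.216
v -2.092 -3.513 2.413
v -2.807 -2.817 2.406
v -1.273 -2.683 1.294
v -1.988 -1.987 1.287
v -1.399 -2.09 2.087
v -1.906 -2.603 2.779
v -2.174 -2.897 0.921
v -2.681 -3.41 1.613
f 2 4 1
f 5 2 1
f 1 4 3
f 3 5 1
f 2 8 4
f 6 2 5
f 6 8 2
f 4 8 3
f 7 5 3
f 3 8 7
f 7 6 5
f 8 6 7
f 10 9 12
f 10 12 11
f 12 9 13
f 12 13 11
f 13 9 14
f 13 14 11
f 14 9 15
f 14 15 11
f 15 9 16
f 15 16 11
f 16 9 17
f 16 17 11
f 17 9 18
f 17 18 11
f 18 9 19
f 18 19 11
f 19 9 20
f 19 20 11
f 20 9 21
f 20 21 11
f 21 9 22
f 21 22 11
f 22 9 23
f 22 23 11
f 23 9 24
f 23 24 11
f 24 9 25
f 24 25 11
f 25 9 10
f 25 10 11
f 27 26 30
f 27 30 28
f 28 30 31
f 28 31 29
f 30 26 32
f 30 32 31
f 31 32 33
f 31 33 29
f 32 26 34
f 32 34 33
f 33 34 35
f 33 35 29
f 34 26 36
f 34 36 35
f 35 36 37
f 35 37 29
f 36 26 38
f 36 38 37
f 37 38 39
f 37 39 29
f 38 26 40
f 38 40 39
f 39 40 41
f 39 41 29
f 40 26 42
f 40 42 41
f 41 42 43
f 41 43 29
f 42 26 44
f 42 44 43
f 43 44 45
f 43 45 29
f 44 26 46
f 44 46 45
f 45 46 47
f 45 47 29
f 46 26 27
f 46 27 47
f 47 27 28
f 47 28 29
f 49 51 48
f 52 49 48
f 48 51 50
f 50 52 48
f 49 55 51
f 53 49 52
f 53 55 49
f 51 55 50
f 54 52 50
f 50 55 54
f 54 53 52
f 55 53 54
f 56 67 61
f 56 61 57
f 56 57 63
f 56 63 66
f 56 66 67
f 57 61 65
f 61 67 60
f 67 66 58
f 66 63 62
f 63 57 64
f 59 65 60
f 59 60 58
f 59 58 62
f 59 62 64
f 59 64 65
f 60 65 61
f 58 60 67
f 62 58 66
f 64 62 63
f 65 64 57



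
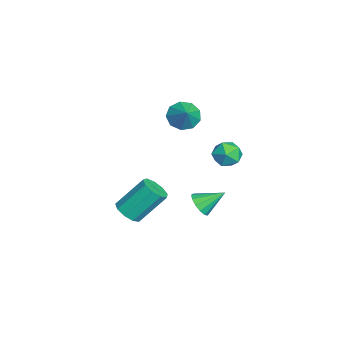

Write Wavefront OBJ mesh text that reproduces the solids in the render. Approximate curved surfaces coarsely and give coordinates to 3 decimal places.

v -3.426 -1.26 1.561
v -2.973 -1.96 1.15
v -2.434 -1.12 2.419
v -2.814 -1.409 0.877
v -2.942 -0.787 0.923
v -3.296 -0.387 1.268
v -3.712 -0.395 1.75
v -3.994 -0.808 2.143
v -4.01 -1.433 2.264
v -3.753 -1.976 2.056
v -3.344 -2.185 1.616
v 2.318 -4.245 -1.678
v 2.678 -4.757 -1.164
v 2.402 -3.367 0.413
v 2.042 -2.855 -0.102
v 3.055 -4.422 -1.393
v 2.779 -3.032 0.183
v 3.088 -4.004 -1.756
v 2.811 -2.614 -0.179
v 2.76 -3.699 -2.082
v 2.484 -2.309 -0.505
v 2.225 -3.65 -2.22
v 1.949 -2.259 -0.643
v 1.734 -3.878 -2.104
v 1.458 -2.488 -0.527
v 1.516 -4.279 -1.789
v 1.24 -2.889 -0.212
v 1.674 -4.663 -1.422
v 1.397 -3.273 0.154
v 2.132 -4.852 -1.175
v 1.856 -3.462 0.401
v -0.546 -0.529 -3.342
v 0.066 -0.79 -2.915
v -0.594 0.769 -2.478
v 0.239 -0.558 -3.253
v 0.163 -0.317 -3.62
v -0.138 -0.143 -3.898
v -0.568 -0.092 -4
v -0.991 -0.179 -3.893
v -1.273 -0.377 -3.611
v -1.324 -0.624 -3.244
v -1.127 -0.84 -2.908
v -0.746 -0.958 -2.71
v -0.302 -0.939 -2.712
v 3.108 0.841 3.927
v 3.904 1.101 4.081
v 3.576 -0.021 2.959
v 4.372 0.239 3.113
v 3.954 -0.221 3.696
v 3.665 0.312 4.294
v 3.815 0.768 2.746
v 3.526 1.301 3.344
v 4.341 1.056 3.351
v 4.427 0.444 3.938
v 3.053 0.636 3.102
v 3.139 0.024 3.689
f 2 1 4
f 2 4 3
f 4 1 5
f 4 5 3
f 5 1 6
f 5 6 3
f 6 1 7
f 6 7 3
f 7 1 8
f 7 8 3
f 8 1 9
f 8 9 3
f 9 1 10
f 9 10 3
f 10 1 11
f 10 11 3
f 11 1 2
f 11 2 3
f 13 12 16
f 13 16 14
f 14 16 17
f 14 17 15
f 16 12 18
f 16 18 17
f 17 18 19
f 17 19 15
f 18 12 20
f 18 20 19
f 19 20 21
f 19 21 15
f 20 12 22
f 20 22 21
f 21 22 23
f 21 23 15
f 22 12 24
f 22 24 23
f 23 24 25
f 23 25 15
f 24 12 26
f 24 26 25
f 25 26 27
f 25 27 15
f 26 12 28
f 26 28 27
f 27 28 29
f 27 29 15
f 28 12 30
f 28 30 29
f 29 30 31
f 29 31 15
f 30 12 13
f 30 13 31
f 31 13 14
f 31 14 15
f 33 32 35
f 33 35 34
f 35 32 36
f 35 36 34
f 36 32 37
f 36 37 34
f 37 32 38
f 37 38 34
f 38 32 39
f 38 39 34
f 39 32 40
f 39 40 34
f 40 32 41
f 40 41 34
f 41 32 42
f 41 42 34
f 42 32 43
f 42 43 34
f 43 32 44
f 43 44 34
f 44 32 33
f 44 33 34
f 45 56 50
f 45 50 46
f 45 46 52
f 45 52 55
f 45 55 56
f 46 50 54
f 50 56 49
f 56 55 47
f 55 52 51
f 52 46 53
f 48 54 49
f 48 49 47
f 48 47 51
f 48 51 53
f 48 53 54
f 49 54 50
f 47 49 56
f 51 47 55
f 53 51 52
f 54 53 46



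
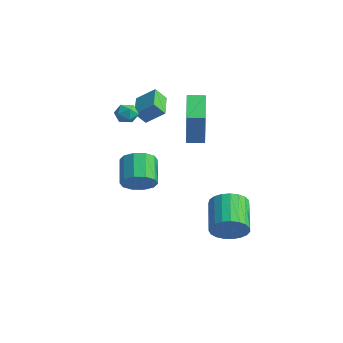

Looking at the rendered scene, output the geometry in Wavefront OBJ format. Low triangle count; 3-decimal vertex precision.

v -0.658 -0.462 1.374
v 0.118 -0.922 3.347
v -2.192 0.498 2.201
v -1.416 0.037 4.175
v -0.184 0.303 1.365
v 0.592 -0.158 3.339
v -1.718 1.262 2.193
v -0.942 0.802 4.166
v 1.212 -4.137 0.147
v 1.847 -3.649 0.511
v 0.803 -3.055 1.538
v 0.168 -3.543 1.173
v 1.62 -3.358 0.112
v 0.576 -2.765 1.138
v 1.237 -3.364 -0.274
v 0.193 -2.771 0.752
v 0.845 -3.666 -0.499
v -0.2 -3.073 0.527
v 0.592 -4.147 -0.478
v -0.452 -3.554 0.549
v 0.577 -4.625 -0.218
v -0.467 -4.031 0.809
v 0.804 -4.915 0.182
v -0.24 -4.322 1.208
v 1.187 -4.909 0.568
v 0.143 -4.316 1.594
v 1.58 -4.607 0.793
v 0.535 -4.014 1.819
v 1.832 -4.126 0.771
v 0.788 -3.533 1.798
v -3.199 -1.738 3.751
v -2.502 -1.075 4.451
v -3.08 -1.182 3.105
v -2.383 -0.519 3.805
v -1.937 -2.561 3.275
v -1.24 -1.898 3.975
v -1.818 -2.005 2.629
v -1.121 -1.342 3.329
v 3.9 -0.895 -2.597
v 4.359 -1.127 -1.786
v 2.94 -0.257 -0.733
v 2.48 -0.025 -1.543
v 4.515 -0.769 -1.871
v 3.096 0.1 -0.817
v 4.565 -0.434 -2.081
v 3.146 0.436 -1.027
v 4.5 -0.178 -2.38
v 3.081 0.692 -1.327
v 4.331 -0.046 -2.717
v 2.912 0.824 -1.663
v 4.087 -0.06 -3.033
v 2.668 0.809 -1.979
v 3.811 -0.219 -3.273
v 2.392 0.65 -2.22
v 3.551 -0.495 -3.397
v 2.131 0.374 -2.343
v 3.35 -0.84 -3.382
v 1.931 0.029 -2.329
v 3.245 -1.195 -3.232
v 1.825 -0.325 -2.178
v 3.253 -1.497 -2.971
v 1.833 -0.628 -1.918
v 3.372 -1.696 -2.646
v 1.953 -0.826 -1.593
v 3.583 -1.755 -2.313
v 2.164 -0.886 -1.259
v 3.849 -1.667 -2.028
v 2.43 -0.797 -0.975
v 4.123 -1.444 -1.842
v 2.704 -0.575 -0.788
v -1.788 -2.617 3.378
v -1.174 -2.743 3.516
v -2.026 -3.617 3.524
v -1.412 -3.743 3.662
v -1.767 -3.393 4.067
v -1.62 -2.775 3.976
v -1.58 -3.585 3.064
v -1.433 -2.967 2.973
v -1.046 -3.341 3.322
v -1.161 -3.223 3.942
v -2.039 -3.137 3.098
v -2.154 -3.019 3.718
f 2 4 1
f 5 2 1
f 1 4 3
f 3 5 1
f 2 8 4
f 6 2 5
f 6 8 2
f 4 8 3
f 7 5 3
f 3 8 7
f 7 6 5
f 8 6 7
f 10 9 13
f 10 13 11
f 11 13 14
f 11 14 12
f 13 9 15
f 13 15 14
f 14 15 16
f 14 16 12
f 15 9 17
f 15 17 16
f 16 17 18
f 16 18 12
f 17 9 19
f 17 19 18
f 18 19 20
f 18 20 12
f 19 9 21
f 19 21 20
f 20 21 22
f 20 22 12
f 21 9 23
f 21 23 22
f 22 23 24
f 22 24 12
f 23 9 25
f 23 25 24
f 24 25 26
f 24 26 12
f 25 9 27
f 25 27 26
f 26 27 28
f 26 28 12
f 27 9 29
f 27 29 28
f 28 29 30
f 28 30 12
f 29 9 10
f 29 10 30
f 30 10 11
f 30 11 12
f 32 34 31
f 35 32 31
f 31 34 33
f 33 35 31
f 32 38 34
f 36 32 35
f 36 38 32
f 34 38 33
f 37 35 33
f 33 38 37
f 37 36 35
f 38 36 37
f 40 39 43
f 40 43 41
f 41 43 44
f 41 44 42
f 43 39 45
f 43 45 44
f 44 45 46
f 44 46 42
f 45 39 47
f 45 47 46
f 46 47 48
f 46 48 42
f 47 39 49
f 47 49 48
f 48 49 50
f 48 50 42
f 49 39 51
f 49 51 50
f 50 51 52
f 50 52 42
f 51 39 53
f 51 53 52
f 52 53 54
f 52 54 42
f 53 39 55
f 53 55 54
f 54 55 56
f 54 56 42
f 55 39 57
f 55 57 56
f 56 57 58
f 56 58 42
f 57 39 59
f 57 59 58
f 58 59 60
f 58 60 42
f 59 39 61
f 59 61 60
f 60 61 62
f 60 62 42
f 61 39 63
f 61 63 62
f 62 63 64
f 62 64 42
f 63 39 65
f 63 65 64
f 64 65 66
f 64 66 42
f 65 39 67
f 65 67 66
f 66 67 68
f 66 68 42
f 67 39 69
f 67 69 68
f 68 69 70
f 68 70 42
f 69 39 40
f 69 40 70
f 70 40 41
f 70 41 42
f 71 82 76
f 71 76 72
f 71 72 78
f 71 78 81
f 71 81 82
f 72 76 80
f 76 82 75
f 82 81 73
f 81 78 77
f 78 72 79
f 74 80 75
f 74 75 73
f 74 73 77
f 74 77 79
f 74 79 80
f 75 80 76
f 73 75 82
f 77 73 81
f 79 77 78
f 80 79 72



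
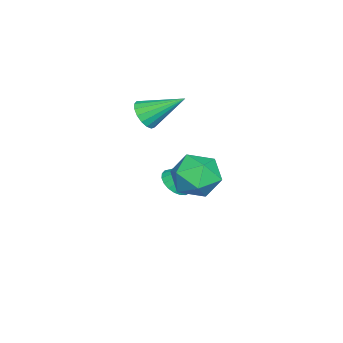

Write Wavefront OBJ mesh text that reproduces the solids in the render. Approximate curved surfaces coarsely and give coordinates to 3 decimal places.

v -0.248 1.654 -0.539
v 0.363 1.773 -0.637
v -0.252 2.706 0.719
v 0.247 1.953 -0.788
v 0.046 2.082 -0.896
v -0.206 2.136 -0.942
v -0.465 2.107 -0.919
v -0.687 1.999 -0.83
v -0.833 1.832 -0.69
v -0.877 1.634 -0.525
v -0.813 1.44 -0.362
v -0.651 1.282 -0.229
v -0.42 1.189 -0.15
v -0.158 1.176 -0.138
v 0.088 1.245 -0.196
v 0.275 1.386 -0.313
v 0.373 1.572 -0.469
v -1.363 0.173 1.863
v -0.816 0.419 1.639
v -1.597 1.527 2.777
v -1.027 0.517 1.44
v -1.315 0.536 1.338
v -1.614 0.472 1.356
v -1.856 0.34 1.49
v -1.984 0.169 1.71
v -1.971 -0 1.964
v -1.818 -0.13 2.196
v -1.561 -0.191 2.351
v -1.258 -0.168 2.394
v -0.98 -0.067 2.316
v -0.789 0.089 2.134
v -0.73 0.265 1.89
v 2.109 3.692 2.47
v 2.766 4.136 1.994
v 2.614 2.384 1.946
v 3.271 2.828 1.47
v 3.309 2.8 2.394
v 2.997 3.608 2.718
v 2.383 2.912 1.222
v 2.071 3.72 1.546
v 2.935 3.654 1.223
v 3.507 3.585 1.946
v 1.873 2.935 1.994
v 2.445 2.866 2.717
f 2 1 4
f 2 4 3
f 4 1 5
f 4 5 3
f 5 1 6
f 5 6 3
f 6 1 7
f 6 7 3
f 7 1 8
f 7 8 3
f 8 1 9
f 8 9 3
f 9 1 10
f 9 10 3
f 10 1 11
f 10 11 3
f 11 1 12
f 11 12 3
f 12 1 13
f 12 13 3
f 13 1 14
f 13 14 3
f 14 1 15
f 14 15 3
f 15 1 16
f 15 16 3
f 16 1 17
f 16 17 3
f 17 1 2
f 17 2 3
f 19 18 21
f 19 21 20
f 21 18 22
f 21 22 20
f 22 18 23
f 22 23 20
f 23 18 24
f 23 24 20
f 24 18 25
f 24 25 20
f 25 18 26
f 25 26 20
f 26 18 27
f 26 27 20
f 27 18 28
f 27 28 20
f 28 18 29
f 28 29 20
f 29 18 30
f 29 30 20
f 30 18 31
f 30 31 20
f 31 18 32
f 31 32 20
f 32 18 19
f 32 19 20
f 33 44 38
f 33 38 34
f 33 34 40
f 33 40 43
f 33 43 44
f 34 38 42
f 38 44 37
f 44 43 35
f 43 40 39
f 40 34 41
f 36 42 37
f 36 37 35
f 36 35 39
f 36 39 41
f 36 41 42
f 37 42 38
f 35 37 44
f 39 35 43
f 41 39 40
f 42 41 34



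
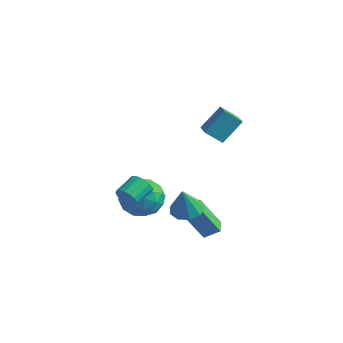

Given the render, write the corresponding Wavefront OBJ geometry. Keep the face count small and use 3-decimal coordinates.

v 2.071 -1.322 3.191
v 2.495 -0.296 4.342
v 1.196 -0.499 2.779
v 1.62 0.527 3.931
v 2.82 -0.867 2.509
v 3.244 0.159 3.661
v 1.945 -0.044 2.098
v 2.369 0.982 3.249
v -1.501 -1.124 -2.72
v -0.324 -1.378 -2.42
v -1.976 -3.062 -2.5
v -0.799 -3.316 -2.2
v -1.508 -2.657 -1.424
v -1.215 -1.46 -1.56
v -1.085 -2.98 -3.36
v -0.792 -1.783 -3.496
v -0.067 -2.526 -2.816
v -0.329 -2.326 -1.619
v -1.971 -2.114 -3.301
v -2.233 -1.914 -2.104
v -0.871 -1.081 -2.589
v -1.429 -3.359 -2.331
v -1.846 -2.972 -1.875
v -1.154 -3.121 -1.699
v -1.394 -1.129 -2.084
v -0.703 -1.278 -1.907
v -1.399 -2.03 -1.322
v -1.597 -3.162 -3.013
v -0.906 -3.311 -2.836
v -1.146 -1.319 -3.221
v -0.454 -1.468 -3.045
v -0.901 -2.41 -3.598
v -0.028 -1.905 -2.646
v -0.307 -3.044 -2.516
v -0.475 -2.847 -3.198
v -0.303 -2.143 -3.278
v -0.182 -1.788 -1.942
v -0.461 -2.927 -1.813
v -0.878 -2.539 -1.357
v -0.705 -1.835 -1.437
v -0.031 -2.462 -2.175
v -1.839 -1.513 -3.107
v -2.118 -2.652 -2.978
v -1.595 -2.605 -3.483
v -1.422 -1.901 -3.563
v -1.993 -1.396 -2.404
v -2.272 -2.535 -2.274
v -1.997 -2.297 -1.642
v -1.825 -1.593 -1.722
v -2.269 -1.978 -2.745
v -0.669 -3.983 -1.312
v -0.295 -4.182 -0.78
v -0.277 -3.016 -0.357
v -0.651 -2.817 -0.888
v -0.074 -4.103 -1.006
v -0.056 -2.938 -0.582
v 0.011 -3.997 -1.301
v 0.029 -2.832 -0.878
v -0.06 -3.888 -1.599
v -0.042 -2.722 -1.176
v -0.271 -3.8 -1.832
v -0.253 -2.635 -1.408
v -0.573 -3.754 -1.945
v -0.554 -2.589 -1.521
v -0.896 -3.761 -1.913
v -0.878 -2.595 -1.49
v -1.168 -3.818 -1.743
v -1.15 -2.653 -1.32
v -1.326 -3.913 -1.475
v -1.307 -2.748 -1.051
v -1.333 -4.024 -1.169
v -1.314 -2.859 -0.745
v -1.188 -4.126 -0.896
v -1.169 -2.96 -0.472
v -0.924 -4.194 -0.718
v -0.906 -3.029 -0.294
v -0.602 -4.215 -0.676
v -0.583 -3.049 -0.253
v 1.725 -2.618 -2.252
v 2.392 -2.16 -1.735
v 1.216 -1.875 -2.253
v 1.883 -1.418 -1.736
v 2.597 -2.022 -3.904
v 3.264 -1.565 -3.387
v 2.088 -1.28 -3.905
v 2.755 -0.822 -3.388
v 2.513 -3.293 -1.095
v 3.37 -3.342 -1.138
v 2.567 -3.727 0.455
v 3.208 -2.799 -0.98
v 2.721 -2.487 -0.876
v 2.136 -2.552 -0.874
v 1.728 -2.963 -0.975
v 1.687 -3.528 -1.132
v 2.033 -3.983 -1.272
v 2.603 -4.115 -1.329
v 3.131 -3.862 -1.276
f 2 4 1
f 5 2 1
f 1 4 3
f 3 5 1
f 2 8 4
f 6 2 5
f 6 8 2
f 4 8 3
f 7 5 3
f 3 8 7
f 7 6 5
f 8 6 7
f 9 46 25
f 46 20 49
f 25 49 14
f 46 49 25
f 9 25 21
f 25 14 26
f 21 26 10
f 25 26 21
f 9 21 30
f 21 10 31
f 30 31 16
f 21 31 30
f 9 30 42
f 30 16 45
f 42 45 19
f 30 45 42
f 9 42 46
f 42 19 50
f 46 50 20
f 42 50 46
f 10 26 37
f 26 14 40
f 37 40 18
f 26 40 37
f 14 49 27
f 49 20 48
f 27 48 13
f 49 48 27
f 20 50 47
f 50 19 43
f 47 43 11
f 50 43 47
f 19 45 44
f 45 16 32
f 44 32 15
f 45 32 44
f 16 31 36
f 31 10 33
f 36 33 17
f 31 33 36
f 12 38 24
f 38 18 39
f 24 39 13
f 38 39 24
f 12 24 22
f 24 13 23
f 22 23 11
f 24 23 22
f 12 22 29
f 22 11 28
f 29 28 15
f 22 28 29
f 12 29 34
f 29 15 35
f 34 35 17
f 29 35 34
f 12 34 38
f 34 17 41
f 38 41 18
f 34 41 38
f 13 39 27
f 39 18 40
f 27 40 14
f 39 40 27
f 11 23 47
f 23 13 48
f 47 48 20
f 23 48 47
f 15 28 44
f 28 11 43
f 44 43 19
f 28 43 44
f 17 35 36
f 35 15 32
f 36 32 16
f 35 32 36
f 18 41 37
f 41 17 33
f 37 33 10
f 41 33 37
f 52 51 55
f 52 55 53
f 53 55 56
f 53 56 54
f 55 51 57
f 55 57 56
f 56 57 58
f 56 58 54
f 57 51 59
f 57 59 58
f 58 59 60
f 58 60 54
f 59 51 61
f 59 61 60
f 60 61 62
f 60 62 54
f 61 51 63
f 61 63 62
f 62 63 64
f 62 64 54
f 63 51 65
f 63 65 64
f 64 65 66
f 64 66 54
f 65 51 67
f 65 67 66
f 66 67 68
f 66 68 54
f 67 51 69
f 67 69 68
f 68 69 70
f 68 70 54
f 69 51 71
f 69 71 70
f 70 71 72
f 70 72 54
f 71 51 73
f 71 73 72
f 72 73 74
f 72 74 54
f 73 51 75
f 73 75 74
f 74 75 76
f 74 76 54
f 75 51 77
f 75 77 76
f 76 77 78
f 76 78 54
f 77 51 52
f 77 52 78
f 78 52 53
f 78 53 54
f 80 82 79
f 83 80 79
f 79 82 81
f 81 83 79
f 80 86 82
f 84 80 83
f 84 86 80
f 82 86 81
f 85 83 81
f 81 86 85
f 85 84 83
f 86 84 85
f 88 87 90
f 88 90 89
f 90 87 91
f 90 91 89
f 91 87 92
f 91 92 89
f 92 87 93
f 92 93 89
f 93 87 94
f 93 94 89
f 94 87 95
f 94 95 89
f 95 87 96
f 95 96 89
f 96 87 97
f 96 97 89
f 97 87 88
f 97 88 89



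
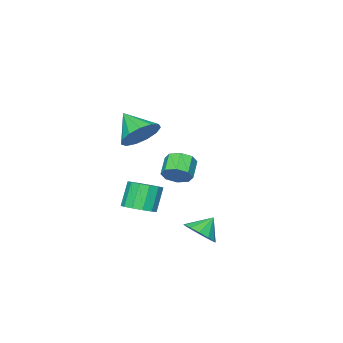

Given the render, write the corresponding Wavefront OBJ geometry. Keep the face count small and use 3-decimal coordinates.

v 1.496 -1.738 -3.987
v 2.264 -1.924 -3.624
v 1.592 -2.129 -2.309
v 0.824 -1.942 -2.673
v 2.204 -1.44 -3.579
v 1.532 -1.644 -2.265
v 1.919 -1.05 -3.664
v 1.247 -1.254 -2.35
v 1.5 -0.878 -3.851
v 0.828 -1.083 -2.537
v 1.079 -0.98 -4.082
v 0.408 -1.184 -2.768
v 0.791 -1.322 -4.283
v 0.119 -1.526 -2.968
v 0.726 -1.796 -4.389
v 0.055 -2.001 -3.075
v 0.906 -2.252 -4.368
v 0.235 -2.456 -3.054
v 1.273 -2.544 -4.226
v 0.602 -2.749 -2.912
v 1.711 -2.58 -4.008
v 1.039 -2.785 -2.694
v 2.08 -2.349 -3.784
v 1.409 -2.554 -2.469
v -1.495 -2.13 -2.97
v -1.038 -2.784 -2.907
v -1.869 -3.304 -2.268
v -2.325 -2.65 -2.33
v -0.939 -2.385 -2.454
v -1.77 -2.904 -1.815
v -1.165 -1.836 -2.302
v -1.996 -2.356 -1.663
v -1.585 -1.46 -2.542
v -2.416 -1.98 -1.903
v -1.951 -1.476 -3.032
v -2.782 -1.996 -2.393
v -2.05 -1.876 -3.485
v -2.881 -2.395 -2.846
v -1.824 -2.424 -3.637
v -2.655 -2.944 -2.998
v -1.404 -2.8 -3.397
v -2.235 -3.32 -2.758
v 3.08 0.036 2.005
v 3.603 0.518 2.764
v 2.92 -1.256 2.935
v 3.037 0.647 2.845
v 2.485 0.582 2.66
v 2.122 0.344 2.266
v 2.063 0.007 1.79
v 2.327 -0.32 1.382
v 2.83 -0.534 1.171
v 3.413 -0.567 1.225
v 3.89 -0.409 1.527
v 4.11 -0.11 1.98
v 4.003 0.236 2.441
v 1.447 2.138 -4.206
v 1.966 1.694 -3.605
v 0.653 2.282 -3.414
v 2.093 2.19 -3.568
v 2.015 2.669 -3.733
v 1.756 2.98 -4.048
v 1.399 3.023 -4.414
v 1.057 2.786 -4.713
v 0.839 2.343 -4.852
v 0.814 1.835 -4.785
v 0.989 1.424 -4.535
v 1.31 1.239 -4.18
v 1.674 1.34 -3.834
f 2 1 5
f 2 5 3
f 3 5 6
f 3 6 4
f 5 1 7
f 5 7 6
f 6 7 8
f 6 8 4
f 7 1 9
f 7 9 8
f 8 9 10
f 8 10 4
f 9 1 11
f 9 11 10
f 10 11 12
f 10 12 4
f 11 1 13
f 11 13 12
f 12 13 14
f 12 14 4
f 13 1 15
f 13 15 14
f 14 15 16
f 14 16 4
f 15 1 17
f 15 17 16
f 16 17 18
f 16 18 4
f 17 1 19
f 17 19 18
f 18 19 20
f 18 20 4
f 19 1 21
f 19 21 20
f 20 21 22
f 20 22 4
f 21 1 23
f 21 23 22
f 22 23 24
f 22 24 4
f 23 1 2
f 23 2 24
f 24 2 3
f 24 3 4
f 26 25 29
f 26 29 27
f 27 29 30
f 27 30 28
f 29 25 31
f 29 31 30
f 30 31 32
f 30 32 28
f 31 25 33
f 31 33 32
f 32 33 34
f 32 34 28
f 33 25 35
f 33 35 34
f 34 35 36
f 34 36 28
f 35 25 37
f 35 37 36
f 36 37 38
f 36 38 28
f 37 25 39
f 37 39 38
f 38 39 40
f 38 40 28
f 39 25 41
f 39 41 40
f 40 41 42
f 40 42 28
f 41 25 26
f 41 26 42
f 42 26 27
f 42 27 28
f 44 43 46
f 44 46 45
f 46 43 47
f 46 47 45
f 47 43 48
f 47 48 45
f 48 43 49
f 48 49 45
f 49 43 50
f 49 50 45
f 50 43 51
f 50 51 45
f 51 43 52
f 51 52 45
f 52 43 53
f 52 53 45
f 53 43 54
f 53 54 45
f 54 43 55
f 54 55 45
f 55 43 44
f 55 44 45
f 57 56 59
f 57 59 58
f 59 56 60
f 59 60 58
f 60 56 61
f 60 61 58
f 61 56 62
f 61 62 58
f 62 56 63
f 62 63 58
f 63 56 64
f 63 64 58
f 64 56 65
f 64 65 58
f 65 56 66
f 65 66 58
f 66 56 67
f 66 67 58
f 67 56 68
f 67 68 58
f 68 56 57
f 68 57 58



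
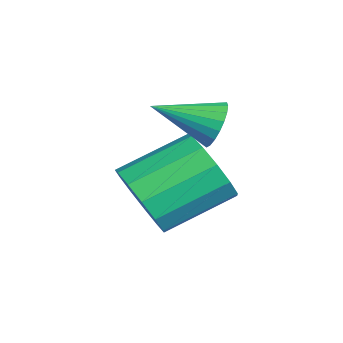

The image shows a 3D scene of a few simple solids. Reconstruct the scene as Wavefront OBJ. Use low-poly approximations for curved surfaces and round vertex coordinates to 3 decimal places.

v -1.045 -0.701 -1.963
v -0.723 -0.905 -2.477
v -1.015 -2.079 -1.397
v -0.526 -0.833 -2.313
v -0.418 -0.739 -2.088
v -0.419 -0.638 -1.842
v -0.528 -0.548 -1.617
v -0.727 -0.484 -1.451
v -0.98 -0.458 -1.374
v -1.244 -0.474 -1.399
v -1.474 -0.529 -1.521
v -1.63 -0.614 -1.719
v -1.685 -0.713 -1.96
v -1.628 -0.811 -2.201
v -1.471 -0.89 -2.401
v -1.24 -0.936 -2.525
v -0.976 -0.941 -2.552
v -0.585 -2.304 -4.024
v -0.051 -2.532 -3.222
v -0.601 -0.985 -2.414
v -1.135 -0.756 -3.216
v 0.285 -2.238 -3.556
v -0.265 -0.691 -2.748
v 0.345 -1.965 -4.039
v -0.205 -0.418 -3.231
v 0.11 -1.799 -4.517
v -0.44 -0.252 -3.709
v -0.346 -1.794 -4.838
v -0.896 -0.246 -4.03
v -0.878 -1.95 -4.901
v -1.428 -0.403 -4.093
v -1.316 -2.218 -4.685
v -1.867 -0.671 -3.878
v -1.523 -2.514 -4.26
v -2.073 -0.967 -3.452
v -1.432 -2.743 -3.759
v -1.982 -1.196 -2.952
v -1.072 -2.832 -3.343
v -1.622 -1.285 -2.535
v -0.557 -2.754 -3.143
v -1.107 -1.207 -2.335
f 2 1 4
f 2 4 3
f 4 1 5
f 4 5 3
f 5 1 6
f 5 6 3
f 6 1 7
f 6 7 3
f 7 1 8
f 7 8 3
f 8 1 9
f 8 9 3
f 9 1 10
f 9 10 3
f 10 1 11
f 10 11 3
f 11 1 12
f 11 12 3
f 12 1 13
f 12 13 3
f 13 1 14
f 13 14 3
f 14 1 15
f 14 15 3
f 15 1 16
f 15 16 3
f 16 1 17
f 16 17 3
f 17 1 2
f 17 2 3
f 19 18 22
f 19 22 20
f 20 22 23
f 20 23 21
f 22 18 24
f 22 24 23
f 23 24 25
f 23 25 21
f 24 18 26
f 24 26 25
f 25 26 27
f 25 27 21
f 26 18 28
f 26 28 27
f 27 28 29
f 27 29 21
f 28 18 30
f 28 30 29
f 29 30 31
f 29 31 21
f 30 18 32
f 30 32 31
f 31 32 33
f 31 33 21
f 32 18 34
f 32 34 33
f 33 34 35
f 33 35 21
f 34 18 36
f 34 36 35
f 35 36 37
f 35 37 21
f 36 18 38
f 36 38 37
f 37 38 39
f 37 39 21
f 38 18 40
f 38 40 39
f 39 40 41
f 39 41 21
f 40 18 19
f 40 19 41
f 41 19 20
f 41 20 21

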